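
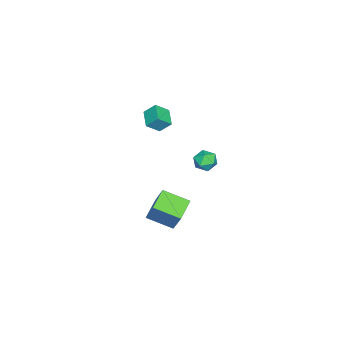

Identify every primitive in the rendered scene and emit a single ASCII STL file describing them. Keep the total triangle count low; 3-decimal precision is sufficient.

solid 
facet normal -0.848 -0.441 0.292
outer loop
vertex 0.986 -4.668 3.709
vertex 0.881 -4.037 4.357
vertex 0.469 -4.097 3.071
endloop
endfacet
facet normal 0.114 -0.693 -0.712
outer loop
vertex 1.419 -3.603 2.743
vertex 0.986 -4.668 3.709
vertex 0.469 -4.097 3.071
endloop
endfacet
facet normal -0.848 -0.442 0.292
outer loop
vertex 0.469 -4.097 3.071
vertex 0.881 -4.037 4.357
vertex 0.364 -3.467 3.719
endloop
endfacet
facet normal -0.517 0.570 -0.638
outer loop
vertex 0.364 -3.467 3.719
vertex 1.419 -3.603 2.743
vertex 0.469 -4.097 3.071
endloop
endfacet
facet normal 0.517 -0.570 0.639
outer loop
vertex 0.986 -4.668 3.709
vertex 1.831 -3.543 4.029
vertex 0.881 -4.037 4.357
endloop
endfacet
facet normal 0.115 -0.693 -0.712
outer loop
vertex 1.936 -4.173 3.381
vertex 0.986 -4.668 3.709
vertex 1.419 -3.603 2.743
endloop
endfacet
facet normal 0.517 -0.570 0.638
outer loop
vertex 1.936 -4.173 3.381
vertex 1.831 -3.543 4.029
vertex 0.986 -4.668 3.709
endloop
endfacet
facet normal -0.115 0.693 0.712
outer loop
vertex 0.881 -4.037 4.357
vertex 1.831 -3.543 4.029
vertex 0.364 -3.467 3.719
endloop
endfacet
facet normal -0.517 0.570 -0.639
outer loop
vertex 1.314 -2.972 3.391
vertex 1.419 -3.603 2.743
vertex 0.364 -3.467 3.719
endloop
endfacet
facet normal -0.115 0.692 0.712
outer loop
vertex 0.364 -3.467 3.719
vertex 1.831 -3.543 4.029
vertex 1.314 -2.972 3.391
endloop
endfacet
facet normal 0.848 0.442 -0.293
outer loop
vertex 1.314 -2.972 3.391
vertex 1.936 -4.173 3.381
vertex 1.419 -3.603 2.743
endloop
endfacet
facet normal 0.848 0.442 -0.292
outer loop
vertex 1.831 -3.543 4.029
vertex 1.936 -4.173 3.381
vertex 1.314 -2.972 3.391
endloop
endfacet
facet normal 0.297 0.879 -0.374
outer loop
vertex 0.662 -1.164 -0.434
vertex 0.03 -0.857 -0.214
vertex 0.613 -0.863 0.235
endloop
endfacet
facet normal 0.856 0.492 -0.159
outer loop
vertex 0.662 -1.164 -0.434
vertex 0.613 -0.863 0.235
vertex 0.964 -1.503 0.145
endloop
endfacet
facet normal 0.847 -0.126 -0.516
outer loop
vertex 0.662 -1.164 -0.434
vertex 0.964 -1.503 0.145
vertex 0.598 -1.893 -0.361
endloop
endfacet
facet normal 0.283 -0.120 -0.952
outer loop
vertex 0.662 -1.164 -0.434
vertex 0.598 -1.893 -0.361
vertex 0.021 -1.494 -0.583
endloop
endfacet
facet normal -0.057 0.501 -0.864
outer loop
vertex 0.662 -1.164 -0.434
vertex 0.021 -1.494 -0.583
vertex 0.03 -0.857 -0.214
endloop
endfacet
facet normal 0.770 0.347 0.535
outer loop
vertex 0.964 -1.503 0.145
vertex 0.613 -0.863 0.235
vertex 0.519 -1.406 0.723
endloop
endfacet
facet normal -0.134 0.973 0.188
outer loop
vertex 0.613 -0.863 0.235
vertex 0.03 -0.857 -0.214
vertex -0.058 -1.007 0.501
endloop
endfacet
facet normal -0.709 0.361 -0.606
outer loop
vertex 0.03 -0.857 -0.214
vertex 0.021 -1.494 -0.583
vertex -0.424 -1.397 -0.005
endloop
endfacet
facet normal -0.158 -0.645 -0.748
outer loop
vertex 0.021 -1.494 -0.583
vertex 0.598 -1.893 -0.361
vertex -0.073 -2.037 -0.095
endloop
endfacet
facet normal 0.756 -0.653 -0.044
outer loop
vertex 0.598 -1.893 -0.361
vertex 0.964 -1.503 0.145
vertex 0.51 -2.043 0.354
endloop
endfacet
facet normal -0.283 0.120 0.952
outer loop
vertex -0.122 -1.736 0.574
vertex 0.519 -1.406 0.723
vertex -0.058 -1.007 0.501
endloop
endfacet
facet normal -0.847 0.126 0.516
outer loop
vertex -0.122 -1.736 0.574
vertex -0.058 -1.007 0.501
vertex -0.424 -1.397 -0.005
endloop
endfacet
facet normal -0.856 -0.492 0.159
outer loop
vertex -0.122 -1.736 0.574
vertex -0.424 -1.397 -0.005
vertex -0.073 -2.037 -0.095
endloop
endfacet
facet normal -0.297 -0.879 0.374
outer loop
vertex -0.122 -1.736 0.574
vertex -0.073 -2.037 -0.095
vertex 0.51 -2.043 0.354
endloop
endfacet
facet normal 0.057 -0.501 0.864
outer loop
vertex -0.122 -1.736 0.574
vertex 0.51 -2.043 0.354
vertex 0.519 -1.406 0.723
endloop
endfacet
facet normal 0.158 0.645 0.748
outer loop
vertex -0.058 -1.007 0.501
vertex 0.519 -1.406 0.723
vertex 0.613 -0.863 0.235
endloop
endfacet
facet normal -0.756 0.653 0.044
outer loop
vertex -0.424 -1.397 -0.005
vertex -0.058 -1.007 0.501
vertex 0.03 -0.857 -0.214
endloop
endfacet
facet normal -0.770 -0.347 -0.535
outer loop
vertex -0.073 -2.037 -0.095
vertex -0.424 -1.397 -0.005
vertex 0.021 -1.494 -0.583
endloop
endfacet
facet normal 0.134 -0.973 -0.188
outer loop
vertex 0.51 -2.043 0.354
vertex -0.073 -2.037 -0.095
vertex 0.598 -1.893 -0.361
endloop
endfacet
facet normal 0.709 -0.361 0.606
outer loop
vertex 0.519 -1.406 0.723
vertex 0.51 -2.043 0.354
vertex 0.964 -1.503 0.145
endloop
endfacet
facet normal -0.355 -0.369 -0.859
outer loop
vertex 0.946 -4.058 -3.468
vertex 0.8 -2.536 -4.062
vertex 2.221 -4.129 -3.964
endloop
endfacet
facet normal 0.089 -0.928 0.362
outer loop
vertex 2.86 -3.464 -2.418
vertex 0.946 -4.058 -3.468
vertex 2.221 -4.129 -3.964
endloop
endfacet
facet normal -0.355 -0.369 -0.859
outer loop
vertex 2.221 -4.129 -3.964
vertex 0.8 -2.536 -4.062
vertex 2.075 -2.607 -4.558
endloop
endfacet
facet normal 0.931 -0.052 -0.362
outer loop
vertex 2.075 -2.607 -4.558
vertex 2.86 -3.464 -2.418
vertex 2.221 -4.129 -3.964
endloop
endfacet
facet normal -0.931 0.052 0.362
outer loop
vertex 0.946 -4.058 -3.468
vertex 1.439 -1.871 -2.516
vertex 0.8 -2.536 -4.062
endloop
endfacet
facet normal 0.089 -0.928 0.362
outer loop
vertex 1.585 -3.393 -1.922
vertex 0.946 -4.058 -3.468
vertex 2.86 -3.464 -2.418
endloop
endfacet
facet normal -0.931 0.052 0.362
outer loop
vertex 1.585 -3.393 -1.922
vertex 1.439 -1.871 -2.516
vertex 0.946 -4.058 -3.468
endloop
endfacet
facet normal -0.089 0.928 -0.362
outer loop
vertex 0.8 -2.536 -4.062
vertex 1.439 -1.871 -2.516
vertex 2.075 -2.607 -4.558
endloop
endfacet
facet normal 0.931 -0.052 -0.362
outer loop
vertex 2.714 -1.942 -3.012
vertex 2.86 -3.464 -2.418
vertex 2.075 -2.607 -4.558
endloop
endfacet
facet normal -0.089 0.928 -0.362
outer loop
vertex 2.075 -2.607 -4.558
vertex 1.439 -1.871 -2.516
vertex 2.714 -1.942 -3.012
endloop
endfacet
facet normal 0.355 0.369 0.859
outer loop
vertex 2.714 -1.942 -3.012
vertex 1.585 -3.393 -1.922
vertex 2.86 -3.464 -2.418
endloop
endfacet
facet normal 0.355 0.369 0.859
outer loop
vertex 1.439 -1.871 -2.516
vertex 1.585 -3.393 -1.922
vertex 2.714 -1.942 -3.012
endloop
endfacet

endsolid


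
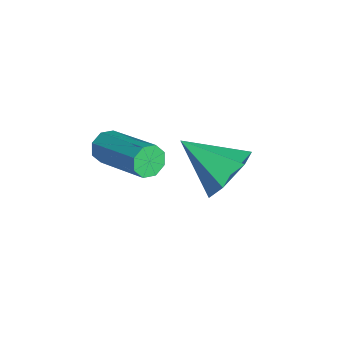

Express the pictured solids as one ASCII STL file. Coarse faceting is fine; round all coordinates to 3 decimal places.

solid 
facet normal -0.772 -0.518 -0.369
outer loop
vertex 0.77 -1.028 0.596
vertex 0.462 -0.834 0.968
vertex 0.594 -0.688 0.487
endloop
endfacet
facet normal 0.456 -0.049 -0.889
outer loop
vertex 0.77 -1.028 0.596
vertex 0.594 -0.688 0.487
vertex 2.245 -0.039 1.299
endloop
endfacet
facet normal 0.456 -0.049 -0.889
outer loop
vertex 2.245 -0.039 1.299
vertex 0.594 -0.688 0.487
vertex 2.069 0.301 1.19
endloop
endfacet
facet normal 0.772 0.518 0.368
outer loop
vertex 2.245 -0.039 1.299
vertex 2.069 0.301 1.19
vertex 1.938 0.154 1.672
endloop
endfacet
facet normal -0.772 -0.518 -0.369
outer loop
vertex 0.594 -0.688 0.487
vertex 0.462 -0.834 0.968
vertex 0.341 -0.434 0.66
endloop
endfacet
facet normal 0.010 0.570 -0.822
outer loop
vertex 0.594 -0.688 0.487
vertex 0.341 -0.434 0.66
vertex 2.069 0.301 1.19
endloop
endfacet
facet normal 0.010 0.570 -0.822
outer loop
vertex 2.069 0.301 1.19
vertex 0.341 -0.434 0.66
vertex 1.816 0.555 1.363
endloop
endfacet
facet normal 0.772 0.518 0.368
outer loop
vertex 2.069 0.301 1.19
vertex 1.816 0.555 1.363
vertex 1.938 0.154 1.672
endloop
endfacet
facet normal -0.772 -0.518 -0.369
outer loop
vertex 0.341 -0.434 0.66
vertex 0.462 -0.834 0.968
vertex 0.159 -0.414 1.013
endloop
endfacet
facet normal -0.441 0.854 -0.276
outer loop
vertex 0.341 -0.434 0.66
vertex 0.159 -0.414 1.013
vertex 1.816 0.555 1.363
endloop
endfacet
facet normal -0.442 0.854 -0.273
outer loop
vertex 1.816 0.555 1.363
vertex 0.159 -0.414 1.013
vertex 1.634 0.574 1.717
endloop
endfacet
facet normal 0.771 0.519 0.369
outer loop
vertex 1.816 0.555 1.363
vertex 1.634 0.574 1.717
vertex 1.938 0.154 1.672
endloop
endfacet
facet normal -0.772 -0.518 -0.368
outer loop
vertex 0.159 -0.414 1.013
vertex 0.462 -0.834 0.968
vertex 0.155 -0.641 1.341
endloop
endfacet
facet normal -0.635 0.639 0.434
outer loop
vertex 0.159 -0.414 1.013
vertex 0.155 -0.641 1.341
vertex 1.634 0.574 1.717
endloop
endfacet
facet normal -0.635 0.639 0.434
outer loop
vertex 1.634 0.574 1.717
vertex 0.155 -0.641 1.341
vertex 1.63 0.348 2.044
endloop
endfacet
facet normal 0.771 0.519 0.368
outer loop
vertex 1.634 0.574 1.717
vertex 1.63 0.348 2.044
vertex 1.938 0.154 1.672
endloop
endfacet
facet normal -0.772 -0.518 -0.368
outer loop
vertex 0.155 -0.641 1.341
vertex 0.462 -0.834 0.968
vertex 0.331 -0.981 1.45
endloop
endfacet
facet normal -0.456 0.049 0.889
outer loop
vertex 0.155 -0.641 1.341
vertex 0.331 -0.981 1.45
vertex 1.63 0.348 2.044
endloop
endfacet
facet normal -0.456 0.049 0.889
outer loop
vertex 1.63 0.348 2.044
vertex 0.331 -0.981 1.45
vertex 1.806 0.008 2.153
endloop
endfacet
facet normal 0.772 0.518 0.369
outer loop
vertex 1.63 0.348 2.044
vertex 1.806 0.008 2.153
vertex 1.938 0.154 1.672
endloop
endfacet
facet normal -0.772 -0.518 -0.368
outer loop
vertex 0.331 -0.981 1.45
vertex 0.462 -0.834 0.968
vertex 0.584 -1.235 1.277
endloop
endfacet
facet normal -0.010 -0.570 0.822
outer loop
vertex 0.331 -0.981 1.45
vertex 0.584 -1.235 1.277
vertex 1.806 0.008 2.153
endloop
endfacet
facet normal -0.010 -0.570 0.822
outer loop
vertex 1.806 0.008 2.153
vertex 0.584 -1.235 1.277
vertex 2.059 -0.246 1.98
endloop
endfacet
facet normal 0.772 0.518 0.369
outer loop
vertex 1.806 0.008 2.153
vertex 2.059 -0.246 1.98
vertex 1.938 0.154 1.672
endloop
endfacet
facet normal -0.771 -0.519 -0.369
outer loop
vertex 0.584 -1.235 1.277
vertex 0.462 -0.834 0.968
vertex 0.766 -1.254 0.923
endloop
endfacet
facet normal 0.442 -0.854 0.273
outer loop
vertex 0.584 -1.235 1.277
vertex 0.766 -1.254 0.923
vertex 2.059 -0.246 1.98
endloop
endfacet
facet normal 0.441 -0.854 0.276
outer loop
vertex 2.059 -0.246 1.98
vertex 0.766 -1.254 0.923
vertex 2.241 -0.266 1.627
endloop
endfacet
facet normal 0.772 0.518 0.369
outer loop
vertex 2.059 -0.246 1.98
vertex 2.241 -0.266 1.627
vertex 1.938 0.154 1.672
endloop
endfacet
facet normal -0.771 -0.519 -0.368
outer loop
vertex 0.766 -1.254 0.923
vertex 0.462 -0.834 0.968
vertex 0.77 -1.028 0.596
endloop
endfacet
facet normal 0.635 -0.639 -0.434
outer loop
vertex 0.766 -1.254 0.923
vertex 0.77 -1.028 0.596
vertex 2.241 -0.266 1.627
endloop
endfacet
facet normal 0.635 -0.639 -0.434
outer loop
vertex 2.241 -0.266 1.627
vertex 0.77 -1.028 0.596
vertex 2.245 -0.039 1.299
endloop
endfacet
facet normal 0.772 0.518 0.368
outer loop
vertex 2.241 -0.266 1.627
vertex 2.245 -0.039 1.299
vertex 1.938 0.154 1.672
endloop
endfacet
facet normal 0.457 0.731 -0.506
outer loop
vertex 0.125 2.897 -0.547
vertex -0.245 2.567 -1.358
vertex -0.718 3.215 -0.849
endloop
endfacet
facet normal -0.250 0.231 0.940
outer loop
vertex 0.125 2.897 -0.547
vertex -0.718 3.215 -0.849
vertex -1.055 1.273 -0.462
endloop
endfacet
facet normal 0.457 0.731 -0.506
outer loop
vertex -0.718 3.215 -0.849
vertex -0.245 2.567 -1.358
vertex -1.088 2.886 -1.659
endloop
endfacet
facet normal -0.918 0.225 0.328
outer loop
vertex -0.718 3.215 -0.849
vertex -1.088 2.886 -1.659
vertex -1.055 1.273 -0.462
endloop
endfacet
facet normal 0.457 0.731 -0.506
outer loop
vertex -1.088 2.886 -1.659
vertex -0.245 2.567 -1.358
vertex -0.616 2.238 -2.168
endloop
endfacet
facet normal -0.861 -0.314 -0.399
outer loop
vertex -1.088 2.886 -1.659
vertex -0.616 2.238 -2.168
vertex -1.055 1.273 -0.462
endloop
endfacet
facet normal 0.457 0.731 -0.506
outer loop
vertex -0.616 2.238 -2.168
vertex -0.245 2.567 -1.358
vertex 0.227 1.919 -1.867
endloop
endfacet
facet normal -0.137 -0.847 -0.514
outer loop
vertex -0.616 2.238 -2.168
vertex 0.227 1.919 -1.867
vertex -1.055 1.273 -0.462
endloop
endfacet
facet normal 0.457 0.731 -0.507
outer loop
vertex 0.227 1.919 -1.867
vertex -0.245 2.567 -1.358
vertex 0.597 2.249 -1.057
endloop
endfacet
facet normal 0.532 -0.841 0.099
outer loop
vertex 0.227 1.919 -1.867
vertex 0.597 2.249 -1.057
vertex -1.055 1.273 -0.462
endloop
endfacet
facet normal 0.457 0.731 -0.506
outer loop
vertex 0.597 2.249 -1.057
vertex -0.245 2.567 -1.358
vertex 0.125 2.897 -0.547
endloop
endfacet
facet normal 0.476 -0.303 0.826
outer loop
vertex 0.597 2.249 -1.057
vertex 0.125 2.897 -0.547
vertex -1.055 1.273 -0.462
endloop
endfacet

endsolid


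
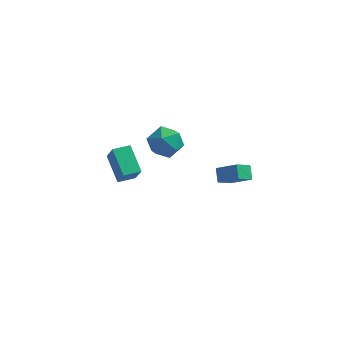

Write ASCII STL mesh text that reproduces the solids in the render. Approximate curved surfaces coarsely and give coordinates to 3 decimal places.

solid 
facet normal -0.811 0.208 -0.547
outer loop
vertex 2.745 -3.383 3.261
vertex 3.406 -2.601 2.58
vertex 2.966 -4.089 2.665
endloop
endfacet
facet normal -0.537 -0.636 0.554
outer loop
vertex 4.174 -4.399 3.48
vertex 2.745 -3.383 3.261
vertex 2.966 -4.089 2.665
endloop
endfacet
facet normal -0.811 0.208 -0.547
outer loop
vertex 2.966 -4.089 2.665
vertex 3.406 -2.601 2.58
vertex 3.627 -3.306 1.984
endloop
endfacet
facet normal 0.233 -0.743 -0.628
outer loop
vertex 3.627 -3.306 1.984
vertex 4.174 -4.399 3.48
vertex 2.966 -4.089 2.665
endloop
endfacet
facet normal -0.233 0.743 0.627
outer loop
vertex 2.745 -3.383 3.261
vertex 4.614 -2.911 3.395
vertex 3.406 -2.601 2.58
endloop
endfacet
facet normal -0.537 -0.636 0.554
outer loop
vertex 3.953 -3.694 4.076
vertex 2.745 -3.383 3.261
vertex 4.174 -4.399 3.48
endloop
endfacet
facet normal -0.233 0.743 0.628
outer loop
vertex 3.953 -3.694 4.076
vertex 4.614 -2.911 3.395
vertex 2.745 -3.383 3.261
endloop
endfacet
facet normal 0.537 0.636 -0.554
outer loop
vertex 3.406 -2.601 2.58
vertex 4.614 -2.911 3.395
vertex 3.627 -3.306 1.984
endloop
endfacet
facet normal 0.232 -0.743 -0.628
outer loop
vertex 4.835 -3.617 2.799
vertex 4.174 -4.399 3.48
vertex 3.627 -3.306 1.984
endloop
endfacet
facet normal 0.537 0.636 -0.554
outer loop
vertex 3.627 -3.306 1.984
vertex 4.614 -2.911 3.395
vertex 4.835 -3.617 2.799
endloop
endfacet
facet normal 0.811 -0.209 0.547
outer loop
vertex 4.835 -3.617 2.799
vertex 3.953 -3.694 4.076
vertex 4.174 -4.399 3.48
endloop
endfacet
facet normal 0.811 -0.208 0.547
outer loop
vertex 4.614 -2.911 3.395
vertex 3.953 -3.694 4.076
vertex 4.835 -3.617 2.799
endloop
endfacet
facet normal -0.822 -0.568 0.049
outer loop
vertex -3.51 1.076 -2.571
vertex -4.467 2.552 -1.518
vertex -4.004 1.679 -3.864
endloop
endfacet
facet normal 0.466 -0.720 -0.514
outer loop
vertex -3.033 2.348 -3.922
vertex -3.51 1.076 -2.571
vertex -4.004 1.679 -3.864
endloop
endfacet
facet normal -0.822 -0.567 0.049
outer loop
vertex -4.004 1.679 -3.864
vertex -4.467 2.552 -1.518
vertex -4.96 3.155 -2.812
endloop
endfacet
facet normal -0.326 0.399 -0.857
outer loop
vertex -4.96 3.155 -2.812
vertex -3.033 2.348 -3.922
vertex -4.004 1.679 -3.864
endloop
endfacet
facet normal 0.326 -0.400 0.857
outer loop
vertex -3.51 1.076 -2.571
vertex -3.496 3.221 -1.576
vertex -4.467 2.552 -1.518
endloop
endfacet
facet normal 0.467 -0.720 -0.513
outer loop
vertex -2.54 1.745 -2.628
vertex -3.51 1.076 -2.571
vertex -3.033 2.348 -3.922
endloop
endfacet
facet normal 0.326 -0.400 0.857
outer loop
vertex -2.54 1.745 -2.628
vertex -3.496 3.221 -1.576
vertex -3.51 1.076 -2.571
endloop
endfacet
facet normal -0.466 0.721 0.513
outer loop
vertex -4.467 2.552 -1.518
vertex -3.496 3.221 -1.576
vertex -4.96 3.155 -2.812
endloop
endfacet
facet normal -0.326 0.400 -0.857
outer loop
vertex -3.99 3.824 -2.869
vertex -3.033 2.348 -3.922
vertex -4.96 3.155 -2.812
endloop
endfacet
facet normal -0.466 0.720 0.514
outer loop
vertex -4.96 3.155 -2.812
vertex -3.496 3.221 -1.576
vertex -3.99 3.824 -2.869
endloop
endfacet
facet normal 0.822 0.568 -0.049
outer loop
vertex -3.99 3.824 -2.869
vertex -2.54 1.745 -2.628
vertex -3.033 2.348 -3.922
endloop
endfacet
facet normal 0.822 0.568 -0.049
outer loop
vertex -3.496 3.221 -1.576
vertex -2.54 1.745 -2.628
vertex -3.99 3.824 -2.869
endloop
endfacet
facet normal 0.132 -0.010 0.991
outer loop
vertex -0.984 -0.07 3.545
vertex -0.728 -1.24 3.499
vertex 0.149 -0.429 3.391
endloop
endfacet
facet normal 0.297 0.628 0.719
outer loop
vertex -0.984 -0.07 3.545
vertex 0.149 -0.429 3.391
vertex -0.278 0.496 2.759
endloop
endfacet
facet normal -0.280 0.880 0.383
outer loop
vertex -0.984 -0.07 3.545
vertex -0.278 0.496 2.759
vertex -1.418 0.257 2.476
endloop
endfacet
facet normal -0.801 0.398 0.447
outer loop
vertex -0.984 -0.07 3.545
vertex -1.418 0.257 2.476
vertex -1.696 -0.816 2.933
endloop
endfacet
facet normal -0.548 -0.152 0.823
outer loop
vertex -0.984 -0.07 3.545
vertex -1.696 -0.816 2.933
vertex -0.728 -1.24 3.499
endloop
endfacet
facet normal 0.812 0.535 0.234
outer loop
vertex -0.278 0.496 2.759
vertex 0.149 -0.429 3.391
vertex 0.416 -0.324 2.227
endloop
endfacet
facet normal 0.544 -0.499 0.674
outer loop
vertex 0.149 -0.429 3.391
vertex -0.728 -1.24 3.499
vertex 0.138 -1.397 2.684
endloop
endfacet
facet normal -0.554 -0.729 0.401
outer loop
vertex -0.728 -1.24 3.499
vertex -1.696 -0.816 2.933
vertex -1.002 -1.636 2.401
endloop
endfacet
facet normal -0.965 0.162 -0.207
outer loop
vertex -1.696 -0.816 2.933
vertex -1.418 0.257 2.476
vertex -1.429 -0.711 1.769
endloop
endfacet
facet normal -0.121 0.943 -0.310
outer loop
vertex -1.418 0.257 2.476
vertex -0.278 0.496 2.759
vertex -0.552 0.1 1.661
endloop
endfacet
facet normal 0.801 -0.398 -0.447
outer loop
vertex -0.296 -1.07 1.615
vertex 0.416 -0.324 2.227
vertex 0.138 -1.397 2.684
endloop
endfacet
facet normal 0.280 -0.880 -0.383
outer loop
vertex -0.296 -1.07 1.615
vertex 0.138 -1.397 2.684
vertex -1.002 -1.636 2.401
endloop
endfacet
facet normal -0.297 -0.628 -0.719
outer loop
vertex -0.296 -1.07 1.615
vertex -1.002 -1.636 2.401
vertex -1.429 -0.711 1.769
endloop
endfacet
facet normal -0.132 0.010 -0.991
outer loop
vertex -0.296 -1.07 1.615
vertex -1.429 -0.711 1.769
vertex -0.552 0.1 1.661
endloop
endfacet
facet normal 0.548 0.152 -0.823
outer loop
vertex -0.296 -1.07 1.615
vertex -0.552 0.1 1.661
vertex 0.416 -0.324 2.227
endloop
endfacet
facet normal 0.965 -0.162 0.207
outer loop
vertex 0.138 -1.397 2.684
vertex 0.416 -0.324 2.227
vertex 0.149 -0.429 3.391
endloop
endfacet
facet normal 0.121 -0.943 0.310
outer loop
vertex -1.002 -1.636 2.401
vertex 0.138 -1.397 2.684
vertex -0.728 -1.24 3.499
endloop
endfacet
facet normal -0.812 -0.535 -0.234
outer loop
vertex -1.429 -0.711 1.769
vertex -1.002 -1.636 2.401
vertex -1.696 -0.816 2.933
endloop
endfacet
facet normal -0.544 0.499 -0.674
outer loop
vertex -0.552 0.1 1.661
vertex -1.429 -0.711 1.769
vertex -1.418 0.257 2.476
endloop
endfacet
facet normal 0.554 0.729 -0.401
outer loop
vertex 0.416 -0.324 2.227
vertex -0.552 0.1 1.661
vertex -0.278 0.496 2.759
endloop
endfacet

endsolid


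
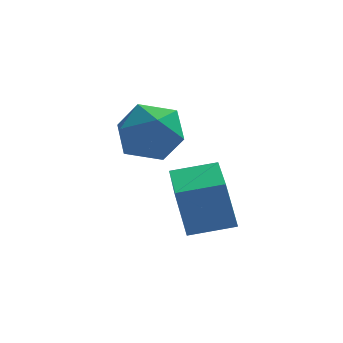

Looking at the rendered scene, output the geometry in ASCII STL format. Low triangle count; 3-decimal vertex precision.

solid 
facet normal -0.836 0.022 0.548
outer loop
vertex -3.303 3.17 -1.961
vertex -3.161 2.334 -1.71
vertex -2.831 3.0 -1.233
endloop
endfacet
facet normal -0.541 0.670 0.507
outer loop
vertex -3.303 3.17 -1.961
vertex -2.831 3.0 -1.233
vertex -2.57 3.633 -1.791
endloop
endfacet
facet normal -0.494 0.850 -0.183
outer loop
vertex -3.303 3.17 -1.961
vertex -2.57 3.633 -1.791
vertex -2.739 3.358 -2.613
endloop
endfacet
facet normal -0.761 0.312 -0.569
outer loop
vertex -3.303 3.17 -1.961
vertex -2.739 3.358 -2.613
vertex -3.104 2.556 -2.564
endloop
endfacet
facet normal -0.973 -0.200 -0.117
outer loop
vertex -3.303 3.17 -1.961
vertex -3.104 2.556 -2.564
vertex -3.161 2.334 -1.71
endloop
endfacet
facet normal 0.121 0.628 0.769
outer loop
vertex -2.57 3.633 -1.791
vertex -2.831 3.0 -1.233
vertex -1.976 3.084 -1.436
endloop
endfacet
facet normal -0.355 -0.421 0.834
outer loop
vertex -2.831 3.0 -1.233
vertex -3.161 2.334 -1.71
vertex -2.341 2.282 -1.387
endloop
endfacet
facet normal -0.577 -0.780 -0.241
outer loop
vertex -3.161 2.334 -1.71
vertex -3.104 2.556 -2.564
vertex -2.51 2.007 -2.209
endloop
endfacet
facet normal -0.235 0.048 -0.971
outer loop
vertex -3.104 2.556 -2.564
vertex -2.739 3.358 -2.613
vertex -2.249 2.64 -2.767
endloop
endfacet
facet normal 0.195 0.917 -0.347
outer loop
vertex -2.739 3.358 -2.613
vertex -2.57 3.633 -1.791
vertex -1.919 3.306 -2.29
endloop
endfacet
facet normal 0.761 -0.312 0.569
outer loop
vertex -1.777 2.47 -2.039
vertex -1.976 3.084 -1.436
vertex -2.341 2.282 -1.387
endloop
endfacet
facet normal 0.494 -0.850 0.183
outer loop
vertex -1.777 2.47 -2.039
vertex -2.341 2.282 -1.387
vertex -2.51 2.007 -2.209
endloop
endfacet
facet normal 0.541 -0.670 -0.507
outer loop
vertex -1.777 2.47 -2.039
vertex -2.51 2.007 -2.209
vertex -2.249 2.64 -2.767
endloop
endfacet
facet normal 0.836 -0.022 -0.548
outer loop
vertex -1.777 2.47 -2.039
vertex -2.249 2.64 -2.767
vertex -1.919 3.306 -2.29
endloop
endfacet
facet normal 0.973 0.200 0.117
outer loop
vertex -1.777 2.47 -2.039
vertex -1.919 3.306 -2.29
vertex -1.976 3.084 -1.436
endloop
endfacet
facet normal 0.235 -0.048 0.971
outer loop
vertex -2.341 2.282 -1.387
vertex -1.976 3.084 -1.436
vertex -2.831 3.0 -1.233
endloop
endfacet
facet normal -0.195 -0.917 0.347
outer loop
vertex -2.51 2.007 -2.209
vertex -2.341 2.282 -1.387
vertex -3.161 2.334 -1.71
endloop
endfacet
facet normal -0.121 -0.628 -0.769
outer loop
vertex -2.249 2.64 -2.767
vertex -2.51 2.007 -2.209
vertex -3.104 2.556 -2.564
endloop
endfacet
facet normal 0.355 0.421 -0.834
outer loop
vertex -1.919 3.306 -2.29
vertex -2.249 2.64 -2.767
vertex -2.739 3.358 -2.613
endloop
endfacet
facet normal 0.577 0.780 0.241
outer loop
vertex -1.976 3.084 -1.436
vertex -1.919 3.306 -2.29
vertex -2.57 3.633 -1.791
endloop
endfacet
facet normal -0.967 -0.156 -0.201
outer loop
vertex -1.823 0.148 -2.537
vertex -2.065 1.937 -2.765
vertex -1.56 0.034 -3.713
endloop
endfacet
facet normal 0.133 -0.983 0.125
outer loop
vertex -0.515 0.203 -3.495
vertex -1.823 0.148 -2.537
vertex -1.56 0.034 -3.713
endloop
endfacet
facet normal -0.967 -0.156 -0.202
outer loop
vertex -1.56 0.034 -3.713
vertex -2.065 1.937 -2.765
vertex -1.801 1.824 -3.94
endloop
endfacet
facet normal 0.218 -0.094 -0.971
outer loop
vertex -1.801 1.824 -3.94
vertex -0.515 0.203 -3.495
vertex -1.56 0.034 -3.713
endloop
endfacet
facet normal -0.218 0.094 0.971
outer loop
vertex -1.823 0.148 -2.537
vertex -1.02 2.106 -2.547
vertex -2.065 1.937 -2.765
endloop
endfacet
facet normal 0.132 -0.983 0.124
outer loop
vertex -0.779 0.316 -2.32
vertex -1.823 0.148 -2.537
vertex -0.515 0.203 -3.495
endloop
endfacet
facet normal -0.217 0.094 0.972
outer loop
vertex -0.779 0.316 -2.32
vertex -1.02 2.106 -2.547
vertex -1.823 0.148 -2.537
endloop
endfacet
facet normal -0.133 0.983 -0.124
outer loop
vertex -2.065 1.937 -2.765
vertex -1.02 2.106 -2.547
vertex -1.801 1.824 -3.94
endloop
endfacet
facet normal 0.217 -0.094 -0.972
outer loop
vertex -0.757 1.992 -3.723
vertex -0.515 0.203 -3.495
vertex -1.801 1.824 -3.94
endloop
endfacet
facet normal -0.132 0.983 -0.125
outer loop
vertex -1.801 1.824 -3.94
vertex -1.02 2.106 -2.547
vertex -0.757 1.992 -3.723
endloop
endfacet
facet normal 0.967 0.157 0.202
outer loop
vertex -0.757 1.992 -3.723
vertex -0.779 0.316 -2.32
vertex -0.515 0.203 -3.495
endloop
endfacet
facet normal 0.967 0.156 0.201
outer loop
vertex -1.02 2.106 -2.547
vertex -0.779 0.316 -2.32
vertex -0.757 1.992 -3.723
endloop
endfacet

endsolid


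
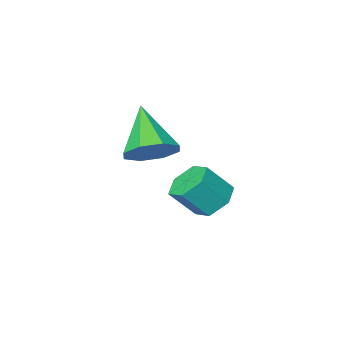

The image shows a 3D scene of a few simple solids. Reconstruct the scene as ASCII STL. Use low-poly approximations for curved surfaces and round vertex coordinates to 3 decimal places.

solid 
facet normal -0.621 0.233 -0.748
outer loop
vertex -3.546 -1.358 -0.15
vertex -4.03 -1.862 0.095
vertex -4.065 -1.165 0.341
endloop
endfacet
facet normal 0.349 0.937 0.001
outer loop
vertex -3.546 -1.358 -0.15
vertex -4.065 -1.165 0.341
vertex -2.807 -1.634 0.741
endloop
endfacet
facet normal 0.349 0.937 0.001
outer loop
vertex -2.807 -1.634 0.741
vertex -4.065 -1.165 0.341
vertex -3.326 -1.441 1.231
endloop
endfacet
facet normal 0.621 -0.232 0.749
outer loop
vertex -2.807 -1.634 0.741
vertex -3.326 -1.441 1.231
vertex -3.29 -2.138 0.985
endloop
endfacet
facet normal -0.620 0.233 -0.749
outer loop
vertex -4.065 -1.165 0.341
vertex -4.03 -1.862 0.095
vertex -4.549 -1.669 0.585
endloop
endfacet
facet normal -0.433 0.694 0.575
outer loop
vertex -4.065 -1.165 0.341
vertex -4.549 -1.669 0.585
vertex -3.326 -1.441 1.231
endloop
endfacet
facet normal -0.433 0.695 0.574
outer loop
vertex -3.326 -1.441 1.231
vertex -4.549 -1.669 0.585
vertex -3.81 -1.945 1.476
endloop
endfacet
facet normal 0.621 -0.232 0.749
outer loop
vertex -3.326 -1.441 1.231
vertex -3.81 -1.945 1.476
vertex -3.29 -2.138 0.985
endloop
endfacet
facet normal -0.621 0.232 -0.749
outer loop
vertex -4.549 -1.669 0.585
vertex -4.03 -1.862 0.095
vertex -4.513 -2.366 0.339
endloop
endfacet
facet normal -0.782 -0.243 0.574
outer loop
vertex -4.549 -1.669 0.585
vertex -4.513 -2.366 0.339
vertex -3.81 -1.945 1.476
endloop
endfacet
facet normal -0.782 -0.243 0.574
outer loop
vertex -3.81 -1.945 1.476
vertex -4.513 -2.366 0.339
vertex -3.774 -2.642 1.23
endloop
endfacet
facet normal 0.621 -0.232 0.749
outer loop
vertex -3.81 -1.945 1.476
vertex -3.774 -2.642 1.23
vertex -3.29 -2.138 0.985
endloop
endfacet
facet normal -0.621 0.232 -0.749
outer loop
vertex -4.513 -2.366 0.339
vertex -4.03 -1.862 0.095
vertex -3.994 -2.559 -0.151
endloop
endfacet
facet normal -0.349 -0.937 -0.001
outer loop
vertex -4.513 -2.366 0.339
vertex -3.994 -2.559 -0.151
vertex -3.774 -2.642 1.23
endloop
endfacet
facet normal -0.349 -0.937 -0.001
outer loop
vertex -3.774 -2.642 1.23
vertex -3.994 -2.559 -0.151
vertex -3.255 -2.835 0.739
endloop
endfacet
facet normal 0.621 -0.233 0.748
outer loop
vertex -3.774 -2.642 1.23
vertex -3.255 -2.835 0.739
vertex -3.29 -2.138 0.985
endloop
endfacet
facet normal -0.621 0.232 -0.749
outer loop
vertex -3.994 -2.559 -0.151
vertex -4.03 -1.862 0.095
vertex -3.51 -2.055 -0.396
endloop
endfacet
facet normal 0.433 -0.695 -0.575
outer loop
vertex -3.994 -2.559 -0.151
vertex -3.51 -2.055 -0.396
vertex -3.255 -2.835 0.739
endloop
endfacet
facet normal 0.433 -0.694 -0.575
outer loop
vertex -3.255 -2.835 0.739
vertex -3.51 -2.055 -0.396
vertex -2.771 -2.331 0.495
endloop
endfacet
facet normal 0.620 -0.233 0.749
outer loop
vertex -3.255 -2.835 0.739
vertex -2.771 -2.331 0.495
vertex -3.29 -2.138 0.985
endloop
endfacet
facet normal -0.621 0.232 -0.749
outer loop
vertex -3.51 -2.055 -0.396
vertex -4.03 -1.862 0.095
vertex -3.546 -1.358 -0.15
endloop
endfacet
facet normal 0.782 0.243 -0.574
outer loop
vertex -3.51 -2.055 -0.396
vertex -3.546 -1.358 -0.15
vertex -2.771 -2.331 0.495
endloop
endfacet
facet normal 0.782 0.243 -0.574
outer loop
vertex -2.771 -2.331 0.495
vertex -3.546 -1.358 -0.15
vertex -2.807 -1.634 0.741
endloop
endfacet
facet normal 0.621 -0.232 0.749
outer loop
vertex -2.771 -2.331 0.495
vertex -2.807 -1.634 0.741
vertex -3.29 -2.138 0.985
endloop
endfacet
facet normal 0.192 0.692 -0.696
outer loop
vertex -0.962 -0.694 3.543
vertex -1.522 -1.045 3.04
vertex -1.545 -0.453 3.622
endloop
endfacet
facet normal 0.244 0.286 0.927
outer loop
vertex -0.962 -0.694 3.543
vertex -1.545 -0.453 3.622
vertex -1.858 -2.255 4.26
endloop
endfacet
facet normal 0.192 0.692 -0.696
outer loop
vertex -1.545 -0.453 3.622
vertex -1.522 -1.045 3.04
vertex -2.114 -0.559 3.36
endloop
endfacet
facet normal -0.445 0.367 0.817
outer loop
vertex -1.545 -0.453 3.622
vertex -2.114 -0.559 3.36
vertex -1.858 -2.255 4.26
endloop
endfacet
facet normal 0.192 0.692 -0.696
outer loop
vertex -2.114 -0.559 3.36
vertex -1.522 -1.045 3.04
vertex -2.337 -0.949 2.911
endloop
endfacet
facet normal -0.916 0.071 0.394
outer loop
vertex -2.114 -0.559 3.36
vertex -2.337 -0.949 2.911
vertex -1.858 -2.255 4.26
endloop
endfacet
facet normal 0.192 0.691 -0.697
outer loop
vertex -2.337 -0.949 2.911
vertex -1.522 -1.045 3.04
vertex -2.082 -1.396 2.538
endloop
endfacet
facet normal -0.897 -0.430 -0.098
outer loop
vertex -2.337 -0.949 2.911
vertex -2.082 -1.396 2.538
vertex -1.858 -2.255 4.26
endloop
endfacet
facet normal 0.192 0.691 -0.697
outer loop
vertex -2.082 -1.396 2.538
vertex -1.522 -1.045 3.04
vertex -1.5 -1.637 2.459
endloop
endfacet
facet normal -0.398 -0.841 -0.368
outer loop
vertex -2.082 -1.396 2.538
vertex -1.5 -1.637 2.459
vertex -1.858 -2.255 4.26
endloop
endfacet
facet normal 0.193 0.691 -0.697
outer loop
vertex -1.5 -1.637 2.459
vertex -1.522 -1.045 3.04
vertex -0.93 -1.532 2.721
endloop
endfacet
facet normal 0.289 -0.922 -0.259
outer loop
vertex -1.5 -1.637 2.459
vertex -0.93 -1.532 2.721
vertex -1.858 -2.255 4.26
endloop
endfacet
facet normal 0.193 0.691 -0.697
outer loop
vertex -0.93 -1.532 2.721
vertex -1.522 -1.045 3.04
vertex -0.708 -1.141 3.17
endloop
endfacet
facet normal 0.763 -0.625 0.167
outer loop
vertex -0.93 -1.532 2.721
vertex -0.708 -1.141 3.17
vertex -1.858 -2.255 4.26
endloop
endfacet
facet normal 0.193 0.691 -0.697
outer loop
vertex -0.708 -1.141 3.17
vertex -1.522 -1.045 3.04
vertex -0.962 -0.694 3.543
endloop
endfacet
facet normal 0.744 -0.125 0.657
outer loop
vertex -0.708 -1.141 3.17
vertex -0.962 -0.694 3.543
vertex -1.858 -2.255 4.26
endloop
endfacet

endsolid


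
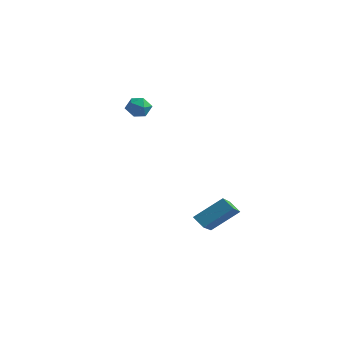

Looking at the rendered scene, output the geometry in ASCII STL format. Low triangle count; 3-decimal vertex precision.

solid 
facet normal -0.759 -0.054 0.649
outer loop
vertex 3.607 -2.893 -3.179
vertex 4.502 -1.745 -2.037
vertex 2.675 -1.218 -4.131
endloop
endfacet
facet normal -0.484 -0.620 -0.617
outer loop
vertex 3.298 -1.175 -4.663
vertex 3.607 -2.893 -3.179
vertex 2.675 -1.218 -4.131
endloop
endfacet
facet normal -0.759 -0.053 0.649
outer loop
vertex 2.675 -1.218 -4.131
vertex 4.502 -1.745 -2.037
vertex 3.571 -0.071 -2.989
endloop
endfacet
facet normal -0.434 0.783 -0.445
outer loop
vertex 3.571 -0.071 -2.989
vertex 3.298 -1.175 -4.663
vertex 2.675 -1.218 -4.131
endloop
endfacet
facet normal 0.435 -0.782 0.446
outer loop
vertex 3.607 -2.893 -3.179
vertex 5.125 -1.702 -2.569
vertex 4.502 -1.745 -2.037
endloop
endfacet
facet normal -0.484 -0.620 -0.617
outer loop
vertex 4.229 -2.849 -3.711
vertex 3.607 -2.893 -3.179
vertex 3.298 -1.175 -4.663
endloop
endfacet
facet normal 0.436 -0.783 0.444
outer loop
vertex 4.229 -2.849 -3.711
vertex 5.125 -1.702 -2.569
vertex 3.607 -2.893 -3.179
endloop
endfacet
facet normal 0.484 0.620 0.617
outer loop
vertex 4.502 -1.745 -2.037
vertex 5.125 -1.702 -2.569
vertex 3.571 -0.071 -2.989
endloop
endfacet
facet normal -0.436 0.782 -0.445
outer loop
vertex 4.193 -0.027 -3.521
vertex 3.298 -1.175 -4.663
vertex 3.571 -0.071 -2.989
endloop
endfacet
facet normal 0.484 0.620 0.617
outer loop
vertex 3.571 -0.071 -2.989
vertex 5.125 -1.702 -2.569
vertex 4.193 -0.027 -3.521
endloop
endfacet
facet normal 0.759 0.053 -0.649
outer loop
vertex 4.193 -0.027 -3.521
vertex 4.229 -2.849 -3.711
vertex 3.298 -1.175 -4.663
endloop
endfacet
facet normal 0.759 0.053 -0.649
outer loop
vertex 5.125 -1.702 -2.569
vertex 4.229 -2.849 -3.711
vertex 4.193 -0.027 -3.521
endloop
endfacet
facet normal -0.737 0.561 0.377
outer loop
vertex -3.162 0.33 1.934
vertex -3.031 0.046 2.612
vertex -2.674 0.663 2.392
endloop
endfacet
facet normal -0.432 0.883 -0.182
outer loop
vertex -3.162 0.33 1.934
vertex -2.674 0.663 2.392
vertex -2.516 0.591 1.666
endloop
endfacet
facet normal -0.491 0.449 -0.746
outer loop
vertex -3.162 0.33 1.934
vertex -2.516 0.591 1.666
vertex -2.775 -0.071 1.438
endloop
endfacet
facet normal -0.833 -0.141 -0.536
outer loop
vertex -3.162 0.33 1.934
vertex -2.775 -0.071 1.438
vertex -3.094 -0.408 2.022
endloop
endfacet
facet normal -0.984 -0.072 0.160
outer loop
vertex -3.162 0.33 1.934
vertex -3.094 -0.408 2.022
vertex -3.031 0.046 2.612
endloop
endfacet
facet normal 0.261 0.964 -0.039
outer loop
vertex -2.516 0.591 1.666
vertex -2.674 0.663 2.392
vertex -1.986 0.468 2.178
endloop
endfacet
facet normal -0.231 0.443 0.867
outer loop
vertex -2.674 0.663 2.392
vertex -3.031 0.046 2.612
vertex -2.305 0.131 2.762
endloop
endfacet
facet normal -0.631 -0.581 0.514
outer loop
vertex -3.031 0.046 2.612
vertex -3.094 -0.408 2.022
vertex -2.564 -0.531 2.534
endloop
endfacet
facet normal -0.386 -0.692 -0.610
outer loop
vertex -3.094 -0.408 2.022
vertex -2.775 -0.071 1.438
vertex -2.406 -0.603 1.808
endloop
endfacet
facet normal 0.166 0.263 -0.951
outer loop
vertex -2.775 -0.071 1.438
vertex -2.516 0.591 1.666
vertex -2.049 0.014 1.588
endloop
endfacet
facet normal 0.833 0.141 0.536
outer loop
vertex -1.918 -0.27 2.266
vertex -1.986 0.468 2.178
vertex -2.305 0.131 2.762
endloop
endfacet
facet normal 0.491 -0.449 0.746
outer loop
vertex -1.918 -0.27 2.266
vertex -2.305 0.131 2.762
vertex -2.564 -0.531 2.534
endloop
endfacet
facet normal 0.432 -0.883 0.182
outer loop
vertex -1.918 -0.27 2.266
vertex -2.564 -0.531 2.534
vertex -2.406 -0.603 1.808
endloop
endfacet
facet normal 0.737 -0.561 -0.377
outer loop
vertex -1.918 -0.27 2.266
vertex -2.406 -0.603 1.808
vertex -2.049 0.014 1.588
endloop
endfacet
facet normal 0.984 0.072 -0.160
outer loop
vertex -1.918 -0.27 2.266
vertex -2.049 0.014 1.588
vertex -1.986 0.468 2.178
endloop
endfacet
facet normal 0.386 0.692 0.610
outer loop
vertex -2.305 0.131 2.762
vertex -1.986 0.468 2.178
vertex -2.674 0.663 2.392
endloop
endfacet
facet normal -0.166 -0.263 0.951
outer loop
vertex -2.564 -0.531 2.534
vertex -2.305 0.131 2.762
vertex -3.031 0.046 2.612
endloop
endfacet
facet normal -0.261 -0.964 0.039
outer loop
vertex -2.406 -0.603 1.808
vertex -2.564 -0.531 2.534
vertex -3.094 -0.408 2.022
endloop
endfacet
facet normal 0.231 -0.443 -0.867
outer loop
vertex -2.049 0.014 1.588
vertex -2.406 -0.603 1.808
vertex -2.775 -0.071 1.438
endloop
endfacet
facet normal 0.631 0.581 -0.514
outer loop
vertex -1.986 0.468 2.178
vertex -2.049 0.014 1.588
vertex -2.516 0.591 1.666
endloop
endfacet

endsolid


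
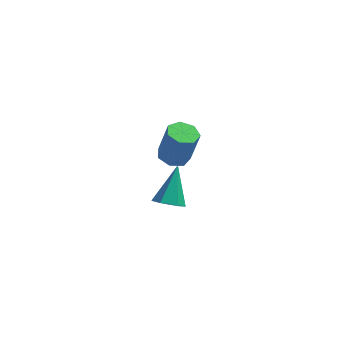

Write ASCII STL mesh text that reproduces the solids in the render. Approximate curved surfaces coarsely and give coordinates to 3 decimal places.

solid 
facet normal -0.246 -0.001 -0.969
outer loop
vertex 1.835 -1.335 1.395
vertex 1.309 -0.761 1.528
vertex 2.072 -0.695 1.334
endloop
endfacet
facet normal 0.906 -0.357 -0.229
outer loop
vertex 1.835 -1.335 1.395
vertex 2.072 -0.695 1.334
vertex 2.277 -1.333 3.139
endloop
endfacet
facet normal 0.906 -0.357 -0.229
outer loop
vertex 2.277 -1.333 3.139
vertex 2.072 -0.695 1.334
vertex 2.514 -0.693 3.079
endloop
endfacet
facet normal 0.245 0.000 0.969
outer loop
vertex 2.277 -1.333 3.139
vertex 2.514 -0.693 3.079
vertex 1.751 -0.759 3.272
endloop
endfacet
facet normal -0.246 -0.001 -0.969
outer loop
vertex 2.072 -0.695 1.334
vertex 1.309 -0.761 1.528
vertex 1.734 -0.104 1.419
endloop
endfacet
facet normal 0.835 0.508 -0.212
outer loop
vertex 2.072 -0.695 1.334
vertex 1.734 -0.104 1.419
vertex 2.514 -0.693 3.079
endloop
endfacet
facet normal 0.835 0.507 -0.213
outer loop
vertex 2.514 -0.693 3.079
vertex 1.734 -0.104 1.419
vertex 2.177 -0.102 3.164
endloop
endfacet
facet normal 0.245 0.000 0.969
outer loop
vertex 2.514 -0.693 3.079
vertex 2.177 -0.102 3.164
vertex 1.751 -0.759 3.272
endloop
endfacet
facet normal -0.246 -0.002 -0.969
outer loop
vertex 1.734 -0.104 1.419
vertex 1.309 -0.761 1.528
vertex 1.076 -0.008 1.586
endloop
endfacet
facet normal 0.135 0.990 -0.036
outer loop
vertex 1.734 -0.104 1.419
vertex 1.076 -0.008 1.586
vertex 2.177 -0.102 3.164
endloop
endfacet
facet normal 0.135 0.990 -0.036
outer loop
vertex 2.177 -0.102 3.164
vertex 1.076 -0.008 1.586
vertex 1.519 -0.006 3.331
endloop
endfacet
facet normal 0.246 -0.000 0.969
outer loop
vertex 2.177 -0.102 3.164
vertex 1.519 -0.006 3.331
vertex 1.751 -0.759 3.272
endloop
endfacet
facet normal -0.246 -0.001 -0.969
outer loop
vertex 1.076 -0.008 1.586
vertex 1.309 -0.761 1.528
vertex 0.593 -0.479 1.709
endloop
endfacet
facet normal -0.666 0.727 0.168
outer loop
vertex 1.076 -0.008 1.586
vertex 0.593 -0.479 1.709
vertex 1.519 -0.006 3.331
endloop
endfacet
facet normal -0.666 0.727 0.168
outer loop
vertex 1.519 -0.006 3.331
vertex 0.593 -0.479 1.709
vertex 1.036 -0.477 3.454
endloop
endfacet
facet normal 0.247 0.000 0.969
outer loop
vertex 1.519 -0.006 3.331
vertex 1.036 -0.477 3.454
vertex 1.751 -0.759 3.272
endloop
endfacet
facet normal -0.245 -0.000 -0.969
outer loop
vertex 0.593 -0.479 1.709
vertex 1.309 -0.761 1.528
vertex 0.649 -1.162 1.695
endloop
endfacet
facet normal -0.966 -0.084 0.245
outer loop
vertex 0.593 -0.479 1.709
vertex 0.649 -1.162 1.695
vertex 1.036 -0.477 3.454
endloop
endfacet
facet normal -0.966 -0.084 0.245
outer loop
vertex 1.036 -0.477 3.454
vertex 0.649 -1.162 1.695
vertex 1.092 -1.16 3.44
endloop
endfacet
facet normal 0.247 0.000 0.969
outer loop
vertex 1.036 -0.477 3.454
vertex 1.092 -1.16 3.44
vertex 1.751 -0.759 3.272
endloop
endfacet
facet normal -0.245 -0.001 -0.970
outer loop
vertex 0.649 -1.162 1.695
vertex 1.309 -0.761 1.528
vertex 1.202 -1.543 1.556
endloop
endfacet
facet normal -0.538 -0.831 0.138
outer loop
vertex 0.649 -1.162 1.695
vertex 1.202 -1.543 1.556
vertex 1.092 -1.16 3.44
endloop
endfacet
facet normal -0.539 -0.831 0.138
outer loop
vertex 1.092 -1.16 3.44
vertex 1.202 -1.543 1.556
vertex 1.644 -1.541 3.3
endloop
endfacet
facet normal 0.246 0.001 0.969
outer loop
vertex 1.092 -1.16 3.44
vertex 1.644 -1.541 3.3
vertex 1.751 -0.759 3.272
endloop
endfacet
facet normal -0.246 -0.001 -0.969
outer loop
vertex 1.202 -1.543 1.556
vertex 1.309 -0.761 1.528
vertex 1.835 -1.335 1.395
endloop
endfacet
facet normal 0.294 -0.953 -0.074
outer loop
vertex 1.202 -1.543 1.556
vertex 1.835 -1.335 1.395
vertex 1.644 -1.541 3.3
endloop
endfacet
facet normal 0.294 -0.953 -0.074
outer loop
vertex 1.644 -1.541 3.3
vertex 1.835 -1.335 1.395
vertex 2.277 -1.333 3.139
endloop
endfacet
facet normal 0.246 0.001 0.969
outer loop
vertex 1.644 -1.541 3.3
vertex 2.277 -1.333 3.139
vertex 1.751 -0.759 3.272
endloop
endfacet
facet normal -0.131 -0.684 -0.717
outer loop
vertex 1.385 0.194 -3.316
vertex 0.908 0.718 -3.729
vertex 1.717 0.706 -3.865
endloop
endfacet
facet normal 0.901 -0.146 0.408
outer loop
vertex 1.385 0.194 -3.316
vertex 1.717 0.706 -3.865
vertex 1.192 2.202 -2.171
endloop
endfacet
facet normal -0.131 -0.684 -0.718
outer loop
vertex 1.717 0.706 -3.865
vertex 0.908 0.718 -3.729
vertex 1.24 1.23 -4.277
endloop
endfacet
facet normal 0.804 0.547 -0.234
outer loop
vertex 1.717 0.706 -3.865
vertex 1.24 1.23 -4.277
vertex 1.192 2.202 -2.171
endloop
endfacet
facet normal -0.131 -0.684 -0.718
outer loop
vertex 1.24 1.23 -4.277
vertex 0.908 0.718 -3.729
vertex 0.431 1.242 -4.141
endloop
endfacet
facet normal -0.057 0.906 -0.419
outer loop
vertex 1.24 1.23 -4.277
vertex 0.431 1.242 -4.141
vertex 1.192 2.202 -2.171
endloop
endfacet
facet normal -0.131 -0.684 -0.718
outer loop
vertex 0.431 1.242 -4.141
vertex 0.908 0.718 -3.729
vertex 0.1 0.73 -3.593
endloop
endfacet
facet normal -0.820 0.571 0.038
outer loop
vertex 0.431 1.242 -4.141
vertex 0.1 0.73 -3.593
vertex 1.192 2.202 -2.171
endloop
endfacet
facet normal -0.131 -0.684 -0.718
outer loop
vertex 0.1 0.73 -3.593
vertex 0.908 0.718 -3.729
vertex 0.577 0.206 -3.181
endloop
endfacet
facet normal -0.722 -0.122 0.681
outer loop
vertex 0.1 0.73 -3.593
vertex 0.577 0.206 -3.181
vertex 1.192 2.202 -2.171
endloop
endfacet
facet normal -0.130 -0.684 -0.718
outer loop
vertex 0.577 0.206 -3.181
vertex 0.908 0.718 -3.729
vertex 1.385 0.194 -3.316
endloop
endfacet
facet normal 0.138 -0.481 0.866
outer loop
vertex 0.577 0.206 -3.181
vertex 1.385 0.194 -3.316
vertex 1.192 2.202 -2.171
endloop
endfacet

endsolid


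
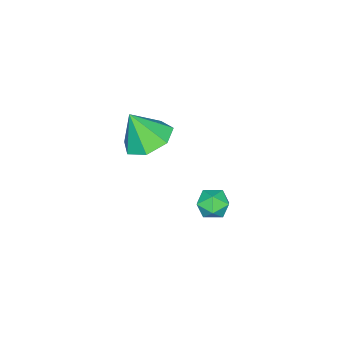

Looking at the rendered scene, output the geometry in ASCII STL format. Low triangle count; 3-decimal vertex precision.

solid 
facet normal 0.391 0.919 -0.059
outer loop
vertex -2.934 3.64 -1.88
vertex -3.142 3.777 -1.131
vertex -2.436 3.466 -1.294
endloop
endfacet
facet normal 0.738 0.466 -0.488
outer loop
vertex -2.934 3.64 -1.88
vertex -2.436 3.466 -1.294
vertex -2.522 2.968 -1.899
endloop
endfacet
facet normal 0.265 0.189 -0.946
outer loop
vertex -2.934 3.64 -1.88
vertex -2.522 2.968 -1.899
vertex -3.281 2.971 -2.111
endloop
endfacet
facet normal -0.374 0.470 -0.799
outer loop
vertex -2.934 3.64 -1.88
vertex -3.281 2.971 -2.111
vertex -3.665 3.471 -1.637
endloop
endfacet
facet normal -0.296 0.922 -0.251
outer loop
vertex -2.934 3.64 -1.88
vertex -3.665 3.471 -1.637
vertex -3.142 3.777 -1.131
endloop
endfacet
facet normal 0.994 -0.065 -0.088
outer loop
vertex -2.522 2.968 -1.899
vertex -2.436 3.466 -1.294
vertex -2.475 2.689 -1.163
endloop
endfacet
facet normal 0.433 0.665 0.608
outer loop
vertex -2.436 3.466 -1.294
vertex -3.142 3.777 -1.131
vertex -2.859 3.189 -0.689
endloop
endfacet
facet normal -0.680 0.670 0.297
outer loop
vertex -3.142 3.777 -1.131
vertex -3.665 3.471 -1.637
vertex -3.618 3.192 -0.901
endloop
endfacet
facet normal -0.805 -0.059 -0.590
outer loop
vertex -3.665 3.471 -1.637
vertex -3.281 2.971 -2.111
vertex -3.704 2.694 -1.506
endloop
endfacet
facet normal 0.229 -0.512 -0.828
outer loop
vertex -3.281 2.971 -2.111
vertex -2.522 2.968 -1.899
vertex -2.998 2.383 -1.669
endloop
endfacet
facet normal 0.374 -0.470 0.799
outer loop
vertex -3.206 2.52 -0.92
vertex -2.475 2.689 -1.163
vertex -2.859 3.189 -0.689
endloop
endfacet
facet normal -0.265 -0.189 0.946
outer loop
vertex -3.206 2.52 -0.92
vertex -2.859 3.189 -0.689
vertex -3.618 3.192 -0.901
endloop
endfacet
facet normal -0.738 -0.466 0.488
outer loop
vertex -3.206 2.52 -0.92
vertex -3.618 3.192 -0.901
vertex -3.704 2.694 -1.506
endloop
endfacet
facet normal -0.391 -0.919 0.059
outer loop
vertex -3.206 2.52 -0.92
vertex -3.704 2.694 -1.506
vertex -2.998 2.383 -1.669
endloop
endfacet
facet normal 0.296 -0.922 0.251
outer loop
vertex -3.206 2.52 -0.92
vertex -2.998 2.383 -1.669
vertex -2.475 2.689 -1.163
endloop
endfacet
facet normal 0.805 0.059 0.590
outer loop
vertex -2.859 3.189 -0.689
vertex -2.475 2.689 -1.163
vertex -2.436 3.466 -1.294
endloop
endfacet
facet normal -0.229 0.512 0.828
outer loop
vertex -3.618 3.192 -0.901
vertex -2.859 3.189 -0.689
vertex -3.142 3.777 -1.131
endloop
endfacet
facet normal -0.994 0.065 0.088
outer loop
vertex -3.704 2.694 -1.506
vertex -3.618 3.192 -0.901
vertex -3.665 3.471 -1.637
endloop
endfacet
facet normal -0.433 -0.665 -0.608
outer loop
vertex -2.998 2.383 -1.669
vertex -3.704 2.694 -1.506
vertex -3.281 2.971 -2.111
endloop
endfacet
facet normal 0.680 -0.670 -0.297
outer loop
vertex -2.475 2.689 -1.163
vertex -2.998 2.383 -1.669
vertex -2.522 2.968 -1.899
endloop
endfacet
facet normal -0.213 0.392 -0.895
outer loop
vertex -0.551 0.726 2.625
vertex -1.533 1.05 3.001
vertex -0.58 1.598 3.014
endloop
endfacet
facet normal 0.945 -0.107 0.309
outer loop
vertex -0.551 0.726 2.625
vertex -0.58 1.598 3.014
vertex -1.187 0.41 4.459
endloop
endfacet
facet normal -0.214 0.393 -0.895
outer loop
vertex -0.58 1.598 3.014
vertex -1.533 1.05 3.001
vertex -1.326 2.056 3.393
endloop
endfacet
facet normal 0.611 0.466 0.640
outer loop
vertex -0.58 1.598 3.014
vertex -1.326 2.056 3.393
vertex -1.187 0.41 4.459
endloop
endfacet
facet normal -0.212 0.392 -0.895
outer loop
vertex -1.326 2.056 3.393
vertex -1.533 1.05 3.001
vertex -2.229 1.757 3.476
endloop
endfacet
facet normal -0.100 0.535 0.839
outer loop
vertex -1.326 2.056 3.393
vertex -2.229 1.757 3.476
vertex -1.187 0.41 4.459
endloop
endfacet
facet normal -0.212 0.392 -0.895
outer loop
vertex -2.229 1.757 3.476
vertex -1.533 1.05 3.001
vertex -2.608 0.925 3.201
endloop
endfacet
facet normal -0.652 0.047 0.756
outer loop
vertex -2.229 1.757 3.476
vertex -2.608 0.925 3.201
vertex -1.187 0.41 4.459
endloop
endfacet
facet normal -0.212 0.392 -0.895
outer loop
vertex -2.608 0.925 3.201
vertex -1.533 1.05 3.001
vertex -2.177 0.187 2.776
endloop
endfacet
facet normal -0.630 -0.630 0.454
outer loop
vertex -2.608 0.925 3.201
vertex -2.177 0.187 2.776
vertex -1.187 0.41 4.459
endloop
endfacet
facet normal -0.213 0.392 -0.895
outer loop
vertex -2.177 0.187 2.776
vertex -1.533 1.05 3.001
vertex -1.262 0.098 2.519
endloop
endfacet
facet normal -0.051 -0.986 0.160
outer loop
vertex -2.177 0.187 2.776
vertex -1.262 0.098 2.519
vertex -1.187 0.41 4.459
endloop
endfacet
facet normal -0.213 0.392 -0.895
outer loop
vertex -1.262 0.098 2.519
vertex -1.533 1.05 3.001
vertex -0.551 0.726 2.625
endloop
endfacet
facet normal 0.651 -0.753 0.096
outer loop
vertex -1.262 0.098 2.519
vertex -0.551 0.726 2.625
vertex -1.187 0.41 4.459
endloop
endfacet

endsolid


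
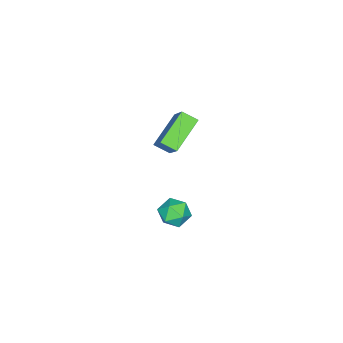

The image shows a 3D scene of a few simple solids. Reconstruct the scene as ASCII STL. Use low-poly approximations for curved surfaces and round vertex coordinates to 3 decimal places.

solid 
facet normal -0.787 0.579 0.211
outer loop
vertex 3.033 4.623 0.271
vertex 2.581 3.963 0.397
vertex 2.991 4.296 1.011
endloop
endfacet
facet normal -0.177 0.904 0.389
outer loop
vertex 3.033 4.623 0.271
vertex 2.991 4.296 1.011
vertex 3.701 4.559 0.724
endloop
endfacet
facet normal 0.225 0.954 -0.197
outer loop
vertex 3.033 4.623 0.271
vertex 3.701 4.559 0.724
vertex 3.73 4.389 -0.067
endloop
endfacet
facet normal -0.136 0.661 -0.738
outer loop
vertex 3.033 4.623 0.271
vertex 3.73 4.389 -0.067
vertex 3.038 4.021 -0.269
endloop
endfacet
facet normal -0.762 0.429 -0.485
outer loop
vertex 3.033 4.623 0.271
vertex 3.038 4.021 -0.269
vertex 2.581 3.963 0.397
endloop
endfacet
facet normal 0.166 0.487 0.858
outer loop
vertex 3.701 4.559 0.724
vertex 2.991 4.296 1.011
vertex 3.662 3.859 1.129
endloop
endfacet
facet normal -0.821 -0.038 0.569
outer loop
vertex 2.991 4.296 1.011
vertex 2.581 3.963 0.397
vertex 2.97 3.491 0.927
endloop
endfacet
facet normal -0.780 -0.280 -0.560
outer loop
vertex 2.581 3.963 0.397
vertex 3.038 4.021 -0.269
vertex 2.999 3.321 0.136
endloop
endfacet
facet normal 0.232 0.095 -0.968
outer loop
vertex 3.038 4.021 -0.269
vertex 3.73 4.389 -0.067
vertex 3.709 3.584 -0.151
endloop
endfacet
facet normal 0.817 0.569 -0.092
outer loop
vertex 3.73 4.389 -0.067
vertex 3.701 4.559 0.724
vertex 4.119 3.917 0.463
endloop
endfacet
facet normal 0.136 -0.661 0.738
outer loop
vertex 3.667 3.257 0.589
vertex 3.662 3.859 1.129
vertex 2.97 3.491 0.927
endloop
endfacet
facet normal -0.225 -0.954 0.197
outer loop
vertex 3.667 3.257 0.589
vertex 2.97 3.491 0.927
vertex 2.999 3.321 0.136
endloop
endfacet
facet normal 0.177 -0.904 -0.389
outer loop
vertex 3.667 3.257 0.589
vertex 2.999 3.321 0.136
vertex 3.709 3.584 -0.151
endloop
endfacet
facet normal 0.787 -0.579 -0.211
outer loop
vertex 3.667 3.257 0.589
vertex 3.709 3.584 -0.151
vertex 4.119 3.917 0.463
endloop
endfacet
facet normal 0.762 -0.429 0.485
outer loop
vertex 3.667 3.257 0.589
vertex 4.119 3.917 0.463
vertex 3.662 3.859 1.129
endloop
endfacet
facet normal -0.232 -0.095 0.968
outer loop
vertex 2.97 3.491 0.927
vertex 3.662 3.859 1.129
vertex 2.991 4.296 1.011
endloop
endfacet
facet normal -0.817 -0.569 0.092
outer loop
vertex 2.999 3.321 0.136
vertex 2.97 3.491 0.927
vertex 2.581 3.963 0.397
endloop
endfacet
facet normal -0.166 -0.487 -0.858
outer loop
vertex 3.709 3.584 -0.151
vertex 2.999 3.321 0.136
vertex 3.038 4.021 -0.269
endloop
endfacet
facet normal 0.821 0.038 -0.569
outer loop
vertex 4.119 3.917 0.463
vertex 3.709 3.584 -0.151
vertex 3.73 4.389 -0.067
endloop
endfacet
facet normal 0.780 0.280 0.560
outer loop
vertex 3.662 3.859 1.129
vertex 4.119 3.917 0.463
vertex 3.701 4.559 0.724
endloop
endfacet
facet normal -0.843 0.088 0.531
outer loop
vertex -2.191 1.126 1.834
vertex -2.362 1.902 1.434
vertex -3.231 0.13 0.346
endloop
endfacet
facet normal 0.192 -0.872 0.450
outer loop
vertex -1.578 -0.042 -0.694
vertex -2.191 1.126 1.834
vertex -3.231 0.13 0.346
endloop
endfacet
facet normal -0.843 0.088 0.530
outer loop
vertex -3.231 0.13 0.346
vertex -2.362 1.902 1.434
vertex -3.401 0.907 -0.054
endloop
endfacet
facet normal -0.502 -0.480 -0.719
outer loop
vertex -3.401 0.907 -0.054
vertex -1.578 -0.042 -0.694
vertex -3.231 0.13 0.346
endloop
endfacet
facet normal 0.502 0.481 0.719
outer loop
vertex -2.191 1.126 1.834
vertex -0.709 1.73 0.394
vertex -2.362 1.902 1.434
endloop
endfacet
facet normal 0.192 -0.872 0.450
outer loop
vertex -0.539 0.953 0.794
vertex -2.191 1.126 1.834
vertex -1.578 -0.042 -0.694
endloop
endfacet
facet normal 0.503 0.480 0.719
outer loop
vertex -0.539 0.953 0.794
vertex -0.709 1.73 0.394
vertex -2.191 1.126 1.834
endloop
endfacet
facet normal -0.192 0.872 -0.449
outer loop
vertex -2.362 1.902 1.434
vertex -0.709 1.73 0.394
vertex -3.401 0.907 -0.054
endloop
endfacet
facet normal -0.503 -0.481 -0.718
outer loop
vertex -1.749 0.734 -1.094
vertex -1.578 -0.042 -0.694
vertex -3.401 0.907 -0.054
endloop
endfacet
facet normal -0.192 0.872 -0.450
outer loop
vertex -3.401 0.907 -0.054
vertex -0.709 1.73 0.394
vertex -1.749 0.734 -1.094
endloop
endfacet
facet normal 0.843 -0.088 -0.530
outer loop
vertex -1.749 0.734 -1.094
vertex -0.539 0.953 0.794
vertex -1.578 -0.042 -0.694
endloop
endfacet
facet normal 0.843 -0.088 -0.530
outer loop
vertex -0.709 1.73 0.394
vertex -0.539 0.953 0.794
vertex -1.749 0.734 -1.094
endloop
endfacet

endsolid


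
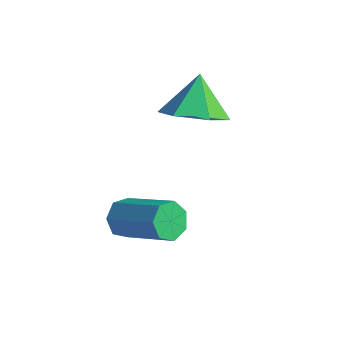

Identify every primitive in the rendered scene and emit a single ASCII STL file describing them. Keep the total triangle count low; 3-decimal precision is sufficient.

solid 
facet normal -0.855 0.013 -0.518
outer loop
vertex -3.821 0.181 -2.055
vertex -4.151 0.433 -1.504
vertex -3.838 0.778 -2.012
endloop
endfacet
facet normal 0.518 0.076 -0.852
outer loop
vertex -3.821 0.181 -2.055
vertex -3.838 0.778 -2.012
vertex -2.059 0.155 -0.987
endloop
endfacet
facet normal 0.517 0.075 -0.853
outer loop
vertex -2.059 0.155 -0.987
vertex -3.838 0.778 -2.012
vertex -2.076 0.752 -0.945
endloop
endfacet
facet normal 0.855 -0.012 0.518
outer loop
vertex -2.059 0.155 -0.987
vertex -2.076 0.752 -0.945
vertex -2.389 0.407 -0.436
endloop
endfacet
facet normal -0.855 0.013 -0.518
outer loop
vertex -3.838 0.778 -2.012
vertex -4.151 0.433 -1.504
vertex -4.09 1.115 -1.587
endloop
endfacet
facet normal 0.301 0.826 -0.477
outer loop
vertex -3.838 0.778 -2.012
vertex -4.09 1.115 -1.587
vertex -2.076 0.752 -0.945
endloop
endfacet
facet normal 0.301 0.826 -0.476
outer loop
vertex -2.076 0.752 -0.945
vertex -4.09 1.115 -1.587
vertex -2.329 1.089 -0.52
endloop
endfacet
facet normal 0.855 -0.011 0.518
outer loop
vertex -2.076 0.752 -0.945
vertex -2.329 1.089 -0.52
vertex -2.389 0.407 -0.436
endloop
endfacet
facet normal -0.855 0.013 -0.519
outer loop
vertex -4.09 1.115 -1.587
vertex -4.151 0.433 -1.504
vertex -4.389 0.939 -1.099
endloop
endfacet
facet normal -0.142 0.956 0.258
outer loop
vertex -4.09 1.115 -1.587
vertex -4.389 0.939 -1.099
vertex -2.329 1.089 -0.52
endloop
endfacet
facet normal -0.142 0.956 0.258
outer loop
vertex -2.329 1.089 -0.52
vertex -4.389 0.939 -1.099
vertex -2.627 0.913 -0.032
endloop
endfacet
facet normal 0.855 -0.011 0.518
outer loop
vertex -2.329 1.089 -0.52
vertex -2.627 0.913 -0.032
vertex -2.389 0.407 -0.436
endloop
endfacet
facet normal -0.856 0.012 -0.518
outer loop
vertex -4.389 0.939 -1.099
vertex -4.151 0.433 -1.504
vertex -4.508 0.381 -0.915
endloop
endfacet
facet normal -0.478 0.365 0.799
outer loop
vertex -4.389 0.939 -1.099
vertex -4.508 0.381 -0.915
vertex -2.627 0.913 -0.032
endloop
endfacet
facet normal -0.478 0.365 0.799
outer loop
vertex -2.627 0.913 -0.032
vertex -4.508 0.381 -0.915
vertex -2.746 0.355 0.152
endloop
endfacet
facet normal 0.855 -0.012 0.518
outer loop
vertex -2.627 0.913 -0.032
vertex -2.746 0.355 0.152
vertex -2.389 0.407 -0.436
endloop
endfacet
facet normal -0.856 0.012 -0.518
outer loop
vertex -4.508 0.381 -0.915
vertex -4.151 0.433 -1.504
vertex -4.358 -0.137 -1.175
endloop
endfacet
facet normal -0.454 -0.501 0.737
outer loop
vertex -4.508 0.381 -0.915
vertex -4.358 -0.137 -1.175
vertex -2.746 0.355 0.152
endloop
endfacet
facet normal -0.454 -0.501 0.737
outer loop
vertex -2.746 0.355 0.152
vertex -4.358 -0.137 -1.175
vertex -2.597 -0.163 -0.108
endloop
endfacet
facet normal 0.855 -0.014 0.518
outer loop
vertex -2.746 0.355 0.152
vertex -2.597 -0.163 -0.108
vertex -2.389 0.407 -0.436
endloop
endfacet
facet normal -0.856 0.012 -0.517
outer loop
vertex -4.358 -0.137 -1.175
vertex -4.151 0.433 -1.504
vertex -4.053 -0.226 -1.682
endloop
endfacet
facet normal -0.088 -0.989 0.121
outer loop
vertex -4.358 -0.137 -1.175
vertex -4.053 -0.226 -1.682
vertex -2.597 -0.163 -0.108
endloop
endfacet
facet normal -0.088 -0.989 0.121
outer loop
vertex -2.597 -0.163 -0.108
vertex -4.053 -0.226 -1.682
vertex -2.291 -0.252 -0.615
endloop
endfacet
facet normal 0.855 -0.014 0.518
outer loop
vertex -2.597 -0.163 -0.108
vertex -2.291 -0.252 -0.615
vertex -2.389 0.407 -0.436
endloop
endfacet
facet normal -0.855 0.013 -0.518
outer loop
vertex -4.053 -0.226 -1.682
vertex -4.151 0.433 -1.504
vertex -3.821 0.181 -2.055
endloop
endfacet
facet normal 0.344 -0.733 -0.586
outer loop
vertex -4.053 -0.226 -1.682
vertex -3.821 0.181 -2.055
vertex -2.291 -0.252 -0.615
endloop
endfacet
facet normal 0.345 -0.733 -0.587
outer loop
vertex -2.291 -0.252 -0.615
vertex -3.821 0.181 -2.055
vertex -2.059 0.155 -0.987
endloop
endfacet
facet normal 0.855 -0.014 0.518
outer loop
vertex -2.291 -0.252 -0.615
vertex -2.059 0.155 -0.987
vertex -2.389 0.407 -0.436
endloop
endfacet
facet normal 0.288 -0.588 -0.756
outer loop
vertex -2.6 3.624 1.734
vertex -3.555 3.101 1.777
vertex -3.442 3.977 1.138
endloop
endfacet
facet normal 0.324 0.941 0.099
outer loop
vertex -2.6 3.624 1.734
vertex -3.442 3.977 1.138
vertex -3.985 3.979 2.903
endloop
endfacet
facet normal 0.287 -0.588 -0.756
outer loop
vertex -3.442 3.977 1.138
vertex -3.555 3.101 1.777
vertex -4.397 3.454 1.182
endloop
endfacet
facet normal -0.480 0.864 -0.149
outer loop
vertex -3.442 3.977 1.138
vertex -4.397 3.454 1.182
vertex -3.985 3.979 2.903
endloop
endfacet
facet normal 0.287 -0.589 -0.756
outer loop
vertex -4.397 3.454 1.182
vertex -3.555 3.101 1.777
vertex -4.511 2.578 1.821
endloop
endfacet
facet normal -0.958 0.239 0.157
outer loop
vertex -4.397 3.454 1.182
vertex -4.511 2.578 1.821
vertex -3.985 3.979 2.903
endloop
endfacet
facet normal 0.288 -0.590 -0.755
outer loop
vertex -4.511 2.578 1.821
vertex -3.555 3.101 1.777
vertex -3.669 2.226 2.417
endloop
endfacet
facet normal -0.632 -0.311 0.710
outer loop
vertex -4.511 2.578 1.821
vertex -3.669 2.226 2.417
vertex -3.985 3.979 2.903
endloop
endfacet
facet normal 0.288 -0.590 -0.755
outer loop
vertex -3.669 2.226 2.417
vertex -3.555 3.101 1.777
vertex -2.713 2.749 2.373
endloop
endfacet
facet normal 0.172 -0.234 0.957
outer loop
vertex -3.669 2.226 2.417
vertex -2.713 2.749 2.373
vertex -3.985 3.979 2.903
endloop
endfacet
facet normal 0.288 -0.589 -0.755
outer loop
vertex -2.713 2.749 2.373
vertex -3.555 3.101 1.777
vertex -2.6 3.624 1.734
endloop
endfacet
facet normal 0.650 0.392 0.651
outer loop
vertex -2.713 2.749 2.373
vertex -2.6 3.624 1.734
vertex -3.985 3.979 2.903
endloop
endfacet

endsolid


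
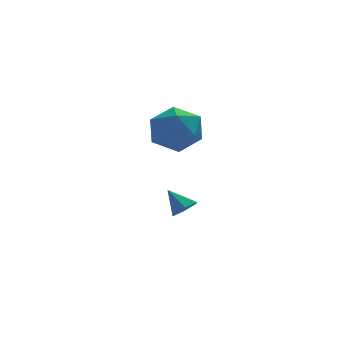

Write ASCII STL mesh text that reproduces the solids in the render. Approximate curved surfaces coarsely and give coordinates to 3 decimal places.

solid 
facet normal 0.468 -0.529 -0.708
outer loop
vertex -1.912 3.155 -3.602
vertex -2.365 3.357 -4.052
vertex -1.808 3.716 -3.952
endloop
endfacet
facet normal 0.585 0.348 0.732
outer loop
vertex -1.912 3.155 -3.602
vertex -1.808 3.716 -3.952
vertex -2.935 4.003 -3.188
endloop
endfacet
facet normal 0.468 -0.529 -0.708
outer loop
vertex -1.808 3.716 -3.952
vertex -2.365 3.357 -4.052
vertex -2.261 3.919 -4.403
endloop
endfacet
facet normal 0.314 0.943 0.109
outer loop
vertex -1.808 3.716 -3.952
vertex -2.261 3.919 -4.403
vertex -2.935 4.003 -3.188
endloop
endfacet
facet normal 0.467 -0.529 -0.709
outer loop
vertex -2.261 3.919 -4.403
vertex -2.365 3.357 -4.052
vertex -2.818 3.56 -4.502
endloop
endfacet
facet normal -0.473 0.821 -0.319
outer loop
vertex -2.261 3.919 -4.403
vertex -2.818 3.56 -4.502
vertex -2.935 4.003 -3.188
endloop
endfacet
facet normal 0.467 -0.529 -0.709
outer loop
vertex -2.818 3.56 -4.502
vertex -2.365 3.357 -4.052
vertex -2.922 2.999 -4.152
endloop
endfacet
facet normal -0.987 0.106 -0.124
outer loop
vertex -2.818 3.56 -4.502
vertex -2.922 2.999 -4.152
vertex -2.935 4.003 -3.188
endloop
endfacet
facet normal 0.467 -0.529 -0.709
outer loop
vertex -2.922 2.999 -4.152
vertex -2.365 3.357 -4.052
vertex -2.469 2.796 -3.702
endloop
endfacet
facet normal -0.715 -0.489 0.499
outer loop
vertex -2.922 2.999 -4.152
vertex -2.469 2.796 -3.702
vertex -2.935 4.003 -3.188
endloop
endfacet
facet normal 0.468 -0.529 -0.708
outer loop
vertex -2.469 2.796 -3.702
vertex -2.365 3.357 -4.052
vertex -1.912 3.155 -3.602
endloop
endfacet
facet normal 0.070 -0.368 0.927
outer loop
vertex -2.469 2.796 -3.702
vertex -1.912 3.155 -3.602
vertex -2.935 4.003 -3.188
endloop
endfacet
facet normal -0.541 0.627 0.561
outer loop
vertex -3.587 2.647 1.101
vertex -4.091 1.705 1.668
vertex -3.074 2.197 2.099
endloop
endfacet
facet normal 0.081 0.924 0.375
outer loop
vertex -3.587 2.647 1.101
vertex -3.074 2.197 2.099
vertex -2.386 2.518 1.158
endloop
endfacet
facet normal 0.116 0.934 -0.337
outer loop
vertex -3.587 2.647 1.101
vertex -2.386 2.518 1.158
vertex -2.978 2.226 0.145
endloop
endfacet
facet normal -0.484 0.644 -0.592
outer loop
vertex -3.587 2.647 1.101
vertex -2.978 2.226 0.145
vertex -4.032 1.723 0.46
endloop
endfacet
facet normal -0.890 0.454 -0.037
outer loop
vertex -3.587 2.647 1.101
vertex -4.032 1.723 0.46
vertex -4.091 1.705 1.668
endloop
endfacet
facet normal 0.606 0.504 0.615
outer loop
vertex -2.386 2.518 1.158
vertex -3.074 2.197 2.099
vertex -2.148 1.497 1.76
endloop
endfacet
facet normal -0.400 0.024 0.916
outer loop
vertex -3.074 2.197 2.099
vertex -4.091 1.705 1.668
vertex -3.202 0.994 2.075
endloop
endfacet
facet normal -0.966 -0.255 -0.051
outer loop
vertex -4.091 1.705 1.668
vertex -4.032 1.723 0.46
vertex -3.794 0.702 1.062
endloop
endfacet
facet normal -0.309 0.052 -0.950
outer loop
vertex -4.032 1.723 0.46
vertex -2.978 2.226 0.145
vertex -3.106 1.023 0.121
endloop
endfacet
facet normal 0.663 0.521 -0.538
outer loop
vertex -2.978 2.226 0.145
vertex -2.386 2.518 1.158
vertex -2.089 1.515 0.552
endloop
endfacet
facet normal 0.484 -0.644 0.592
outer loop
vertex -2.593 0.573 1.119
vertex -2.148 1.497 1.76
vertex -3.202 0.994 2.075
endloop
endfacet
facet normal -0.116 -0.934 0.337
outer loop
vertex -2.593 0.573 1.119
vertex -3.202 0.994 2.075
vertex -3.794 0.702 1.062
endloop
endfacet
facet normal -0.081 -0.924 -0.375
outer loop
vertex -2.593 0.573 1.119
vertex -3.794 0.702 1.062
vertex -3.106 1.023 0.121
endloop
endfacet
facet normal 0.541 -0.627 -0.561
outer loop
vertex -2.593 0.573 1.119
vertex -3.106 1.023 0.121
vertex -2.089 1.515 0.552
endloop
endfacet
facet normal 0.890 -0.454 0.037
outer loop
vertex -2.593 0.573 1.119
vertex -2.089 1.515 0.552
vertex -2.148 1.497 1.76
endloop
endfacet
facet normal 0.309 -0.052 0.950
outer loop
vertex -3.202 0.994 2.075
vertex -2.148 1.497 1.76
vertex -3.074 2.197 2.099
endloop
endfacet
facet normal -0.663 -0.521 0.538
outer loop
vertex -3.794 0.702 1.062
vertex -3.202 0.994 2.075
vertex -4.091 1.705 1.668
endloop
endfacet
facet normal -0.606 -0.504 -0.615
outer loop
vertex -3.106 1.023 0.121
vertex -3.794 0.702 1.062
vertex -4.032 1.723 0.46
endloop
endfacet
facet normal 0.400 -0.024 -0.916
outer loop
vertex -2.089 1.515 0.552
vertex -3.106 1.023 0.121
vertex -2.978 2.226 0.145
endloop
endfacet
facet normal 0.966 0.255 0.051
outer loop
vertex -2.148 1.497 1.76
vertex -2.089 1.515 0.552
vertex -2.386 2.518 1.158
endloop
endfacet

endsolid


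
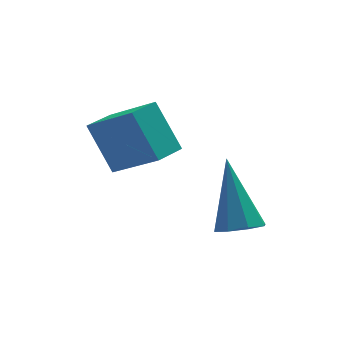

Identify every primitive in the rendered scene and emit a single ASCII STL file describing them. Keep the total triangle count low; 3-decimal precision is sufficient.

solid 
facet normal -0.543 0.604 -0.584
outer loop
vertex -2.697 0.738 1.576
vertex -2.023 1.247 1.476
vertex -2.301 -0.009 0.436
endloop
endfacet
facet normal -0.793 -0.598 0.117
outer loop
vertex -1.477 -0.927 1.324
vertex -2.697 0.738 1.576
vertex -2.301 -0.009 0.436
endloop
endfacet
facet normal -0.542 0.604 -0.584
outer loop
vertex -2.301 -0.009 0.436
vertex -2.023 1.247 1.476
vertex -1.627 0.499 0.336
endloop
endfacet
facet normal 0.278 -0.527 -0.803
outer loop
vertex -1.627 0.499 0.336
vertex -1.477 -0.927 1.324
vertex -2.301 -0.009 0.436
endloop
endfacet
facet normal -0.279 0.527 0.803
outer loop
vertex -2.697 0.738 1.576
vertex -1.199 0.329 2.364
vertex -2.023 1.247 1.476
endloop
endfacet
facet normal -0.793 -0.598 0.117
outer loop
vertex -1.873 -0.179 2.464
vertex -2.697 0.738 1.576
vertex -1.477 -0.927 1.324
endloop
endfacet
facet normal -0.278 0.527 0.803
outer loop
vertex -1.873 -0.179 2.464
vertex -1.199 0.329 2.364
vertex -2.697 0.738 1.576
endloop
endfacet
facet normal 0.793 0.598 -0.117
outer loop
vertex -2.023 1.247 1.476
vertex -1.199 0.329 2.364
vertex -1.627 0.499 0.336
endloop
endfacet
facet normal 0.279 -0.527 -0.803
outer loop
vertex -0.803 -0.418 1.224
vertex -1.477 -0.927 1.324
vertex -1.627 0.499 0.336
endloop
endfacet
facet normal 0.792 0.599 -0.117
outer loop
vertex -1.627 0.499 0.336
vertex -1.199 0.329 2.364
vertex -0.803 -0.418 1.224
endloop
endfacet
facet normal 0.542 -0.603 0.584
outer loop
vertex -0.803 -0.418 1.224
vertex -1.873 -0.179 2.464
vertex -1.477 -0.927 1.324
endloop
endfacet
facet normal 0.542 -0.604 0.584
outer loop
vertex -1.199 0.329 2.364
vertex -1.873 -0.179 2.464
vertex -0.803 -0.418 1.224
endloop
endfacet
facet normal -0.007 -0.565 -0.825
outer loop
vertex 0.702 -1.801 -0.719
vertex 0.245 -1.466 -0.945
vertex 0.854 -1.438 -0.969
endloop
endfacet
facet normal 0.909 -0.102 0.405
outer loop
vertex 0.702 -1.801 -0.719
vertex 0.854 -1.438 -0.969
vertex 0.255 -0.374 0.645
endloop
endfacet
facet normal -0.006 -0.567 -0.824
outer loop
vertex 0.854 -1.438 -0.969
vertex 0.245 -1.466 -0.945
vertex 0.649 -1.091 -1.206
endloop
endfacet
facet normal 0.864 0.503 -0.011
outer loop
vertex 0.854 -1.438 -0.969
vertex 0.649 -1.091 -1.206
vertex 0.255 -0.374 0.645
endloop
endfacet
facet normal -0.006 -0.567 -0.824
outer loop
vertex 0.649 -1.091 -1.206
vertex 0.245 -1.466 -0.945
vertex 0.208 -0.964 -1.29
endloop
endfacet
facet normal 0.315 0.906 -0.284
outer loop
vertex 0.649 -1.091 -1.206
vertex 0.208 -0.964 -1.29
vertex 0.255 -0.374 0.645
endloop
endfacet
facet normal -0.005 -0.567 -0.824
outer loop
vertex 0.208 -0.964 -1.29
vertex 0.245 -1.466 -0.945
vertex -0.212 -1.132 -1.172
endloop
endfacet
facet normal -0.420 0.871 -0.255
outer loop
vertex 0.208 -0.964 -1.29
vertex -0.212 -1.132 -1.172
vertex 0.255 -0.374 0.645
endloop
endfacet
facet normal -0.004 -0.566 -0.824
outer loop
vertex -0.212 -1.132 -1.172
vertex 0.245 -1.466 -0.945
vertex -0.364 -1.495 -0.922
endloop
endfacet
facet normal -0.906 0.419 0.058
outer loop
vertex -0.212 -1.132 -1.172
vertex -0.364 -1.495 -0.922
vertex 0.255 -0.374 0.645
endloop
endfacet
facet normal -0.004 -0.566 -0.825
outer loop
vertex -0.364 -1.495 -0.922
vertex 0.245 -1.466 -0.945
vertex -0.159 -1.842 -0.685
endloop
endfacet
facet normal -0.861 -0.186 0.473
outer loop
vertex -0.364 -1.495 -0.922
vertex -0.159 -1.842 -0.685
vertex 0.255 -0.374 0.645
endloop
endfacet
facet normal -0.004 -0.565 -0.825
outer loop
vertex -0.159 -1.842 -0.685
vertex 0.245 -1.466 -0.945
vertex 0.282 -1.968 -0.601
endloop
endfacet
facet normal -0.310 -0.589 0.746
outer loop
vertex -0.159 -1.842 -0.685
vertex 0.282 -1.968 -0.601
vertex 0.255 -0.374 0.645
endloop
endfacet
facet normal -0.007 -0.566 -0.825
outer loop
vertex 0.282 -1.968 -0.601
vertex 0.245 -1.466 -0.945
vertex 0.702 -1.801 -0.719
endloop
endfacet
facet normal 0.422 -0.554 0.718
outer loop
vertex 0.282 -1.968 -0.601
vertex 0.702 -1.801 -0.719
vertex 0.255 -0.374 0.645
endloop
endfacet

endsolid


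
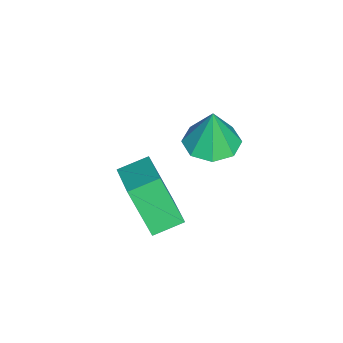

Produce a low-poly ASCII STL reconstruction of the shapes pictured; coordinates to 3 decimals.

solid 
facet normal -0.056 -0.029 -0.998
outer loop
vertex -1.569 0.969 -3.469
vertex -2.489 1.494 -3.433
vertex -1.469 1.773 -3.498
endloop
endfacet
facet normal 0.894 -0.095 0.438
outer loop
vertex -1.569 0.969 -3.469
vertex -1.469 1.773 -3.498
vertex -2.391 1.546 -1.667
endloop
endfacet
facet normal -0.056 -0.029 -0.998
outer loop
vertex -1.469 1.773 -3.498
vertex -2.489 1.494 -3.433
vertex -1.966 2.414 -3.489
endloop
endfacet
facet normal 0.717 0.550 0.429
outer loop
vertex -1.469 1.773 -3.498
vertex -1.966 2.414 -3.489
vertex -2.391 1.546 -1.667
endloop
endfacet
facet normal -0.056 -0.029 -0.998
outer loop
vertex -1.966 2.414 -3.489
vertex -2.489 1.494 -3.433
vertex -2.77 2.516 -3.447
endloop
endfacet
facet normal 0.135 0.882 0.452
outer loop
vertex -1.966 2.414 -3.489
vertex -2.77 2.516 -3.447
vertex -2.391 1.546 -1.667
endloop
endfacet
facet normal -0.056 -0.029 -0.998
outer loop
vertex -2.77 2.516 -3.447
vertex -2.489 1.494 -3.433
vertex -3.409 2.02 -3.397
endloop
endfacet
facet normal -0.509 0.706 0.493
outer loop
vertex -2.77 2.516 -3.447
vertex -3.409 2.02 -3.397
vertex -2.391 1.546 -1.667
endloop
endfacet
facet normal -0.056 -0.029 -0.998
outer loop
vertex -3.409 2.02 -3.397
vertex -2.489 1.494 -3.433
vertex -3.51 1.215 -3.368
endloop
endfacet
facet normal -0.840 0.124 0.528
outer loop
vertex -3.409 2.02 -3.397
vertex -3.51 1.215 -3.368
vertex -2.391 1.546 -1.667
endloop
endfacet
facet normal -0.056 -0.029 -0.998
outer loop
vertex -3.51 1.215 -3.368
vertex -2.489 1.494 -3.433
vertex -3.013 0.574 -3.377
endloop
endfacet
facet normal -0.663 -0.521 0.537
outer loop
vertex -3.51 1.215 -3.368
vertex -3.013 0.574 -3.377
vertex -2.391 1.546 -1.667
endloop
endfacet
facet normal -0.056 -0.029 -0.998
outer loop
vertex -3.013 0.574 -3.377
vertex -2.489 1.494 -3.433
vertex -2.209 0.472 -3.419
endloop
endfacet
facet normal -0.081 -0.853 0.515
outer loop
vertex -3.013 0.574 -3.377
vertex -2.209 0.472 -3.419
vertex -2.391 1.546 -1.667
endloop
endfacet
facet normal -0.056 -0.029 -0.998
outer loop
vertex -2.209 0.472 -3.419
vertex -2.489 1.494 -3.433
vertex -1.569 0.969 -3.469
endloop
endfacet
facet normal 0.563 -0.677 0.474
outer loop
vertex -2.209 0.472 -3.419
vertex -1.569 0.969 -3.469
vertex -2.391 1.546 -1.667
endloop
endfacet
facet normal -0.826 -0.441 -0.352
outer loop
vertex 0.321 -1.117 -2.858
vertex -0.332 -0.172 -2.509
vertex 0.643 -0.184 -4.78
endloop
endfacet
facet normal 0.544 -0.787 -0.291
outer loop
vertex 2.212 0.652 -4.111
vertex 0.321 -1.117 -2.858
vertex 0.643 -0.184 -4.78
endloop
endfacet
facet normal -0.826 -0.441 -0.352
outer loop
vertex 0.643 -0.184 -4.78
vertex -0.332 -0.172 -2.509
vertex -0.01 0.76 -4.431
endloop
endfacet
facet normal 0.149 0.432 -0.889
outer loop
vertex -0.01 0.76 -4.431
vertex 2.212 0.652 -4.111
vertex 0.643 -0.184 -4.78
endloop
endfacet
facet normal -0.149 -0.432 0.890
outer loop
vertex 0.321 -1.117 -2.858
vertex 1.237 0.664 -1.84
vertex -0.332 -0.172 -2.509
endloop
endfacet
facet normal 0.544 -0.787 -0.291
outer loop
vertex 1.89 -0.28 -2.189
vertex 0.321 -1.117 -2.858
vertex 2.212 0.652 -4.111
endloop
endfacet
facet normal -0.149 -0.432 0.890
outer loop
vertex 1.89 -0.28 -2.189
vertex 1.237 0.664 -1.84
vertex 0.321 -1.117 -2.858
endloop
endfacet
facet normal -0.544 0.787 0.291
outer loop
vertex -0.332 -0.172 -2.509
vertex 1.237 0.664 -1.84
vertex -0.01 0.76 -4.431
endloop
endfacet
facet normal 0.149 0.432 -0.890
outer loop
vertex 1.559 1.597 -3.762
vertex 2.212 0.652 -4.111
vertex -0.01 0.76 -4.431
endloop
endfacet
facet normal -0.544 0.787 0.291
outer loop
vertex -0.01 0.76 -4.431
vertex 1.237 0.664 -1.84
vertex 1.559 1.597 -3.762
endloop
endfacet
facet normal 0.826 0.441 0.352
outer loop
vertex 1.559 1.597 -3.762
vertex 1.89 -0.28 -2.189
vertex 2.212 0.652 -4.111
endloop
endfacet
facet normal 0.826 0.441 0.352
outer loop
vertex 1.237 0.664 -1.84
vertex 1.89 -0.28 -2.189
vertex 1.559 1.597 -3.762
endloop
endfacet

endsolid
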